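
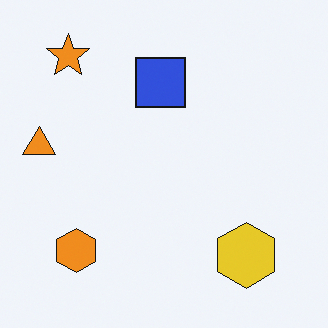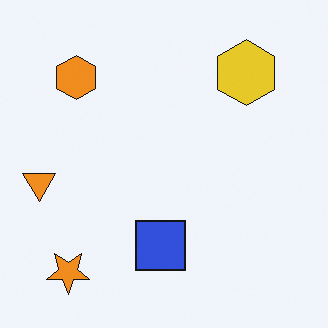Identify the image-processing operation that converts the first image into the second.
The image was flipped vertically (top ↔ bottom).

The orange star is in the top-left of the first image and the bottom-left of the second — shapes on opposite sides of the horizontal midline have swapped in a mirror flip.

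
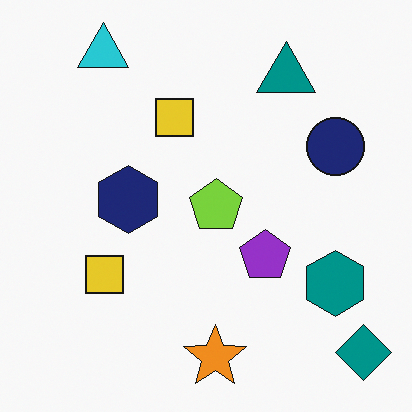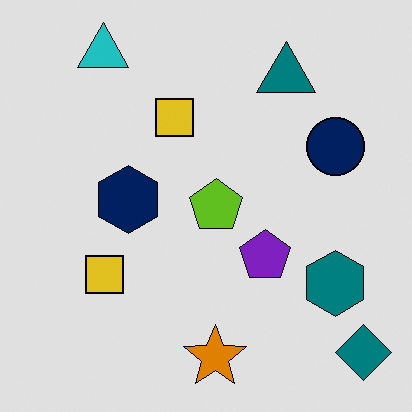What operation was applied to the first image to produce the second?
Posterized to a reduced palette.

Each flat color has snapped to a coarser quantized level — most visibly, the near-white background has dropped to a flat grey.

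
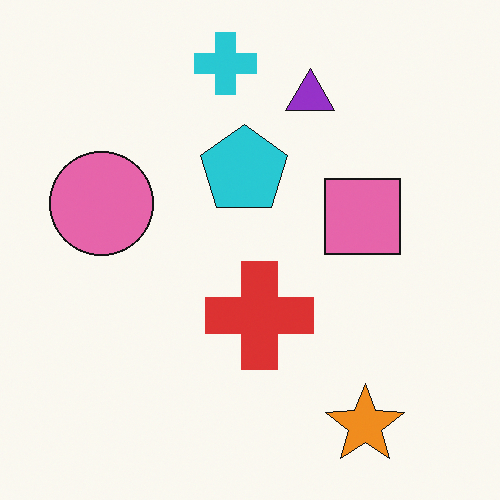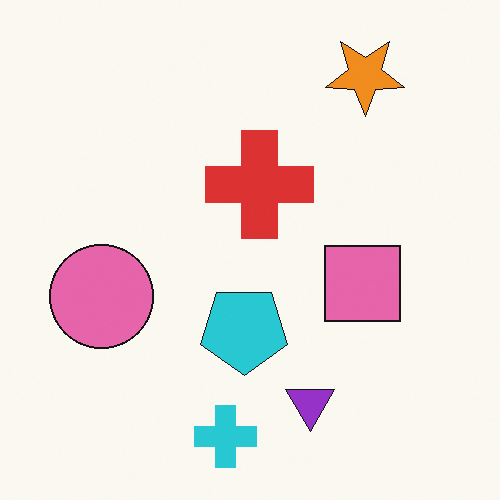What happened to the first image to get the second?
Flipped vertically (top ↔ bottom).

The cyan cross is in the top of the first image and the bottom of the second — shapes on opposite sides of the horizontal midline have swapped in a mirror flip.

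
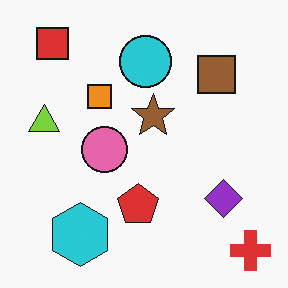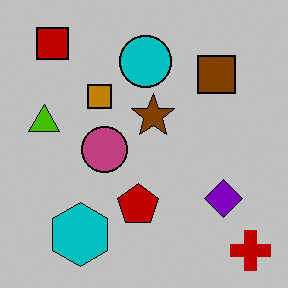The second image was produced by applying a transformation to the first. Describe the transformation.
It was heavily posterized to just a handful of flat colors.

Each flat color has snapped to a coarser quantized level — most visibly, the near-white background has dropped to a flat grey.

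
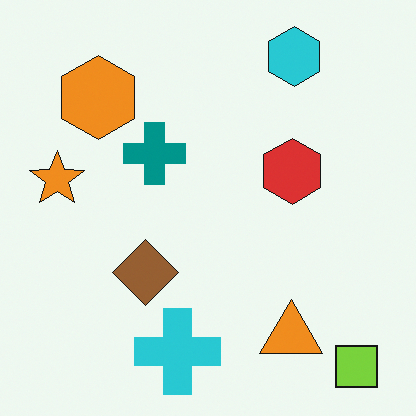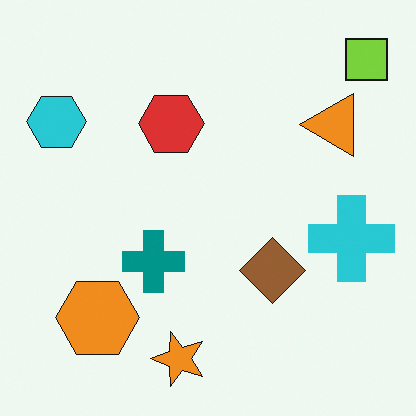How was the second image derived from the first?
Rotated 90° counter-clockwise.

The lime square sits in the bottom-right of the first image and the top-right of the second — consistent with a whole-image 90° counter-clockwise rotation.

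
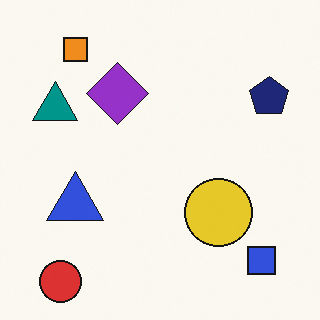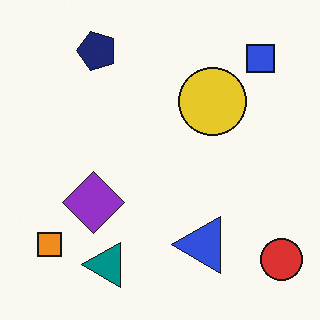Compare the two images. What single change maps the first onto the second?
Rotated 90° counter-clockwise.

The red circle sits in the bottom-left of the first image and the bottom-right of the second — consistent with a whole-image 90° counter-clockwise rotation.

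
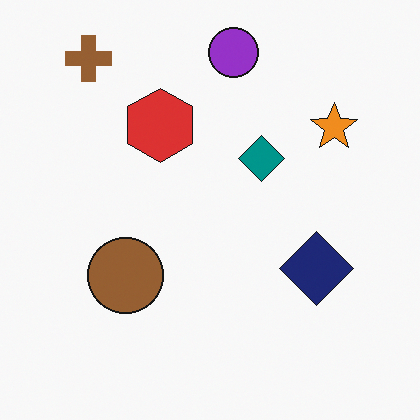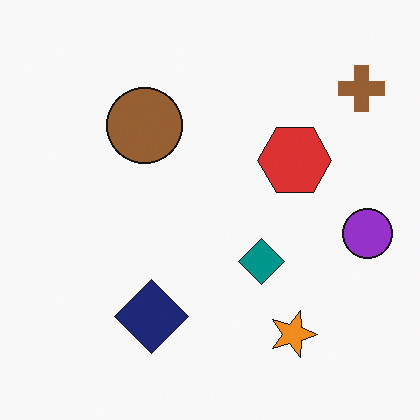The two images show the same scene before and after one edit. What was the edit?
It was rotated 90° clockwise.

The brown cross sits in the top-left of the first image and the top-right of the second — consistent with a whole-image 90° clockwise rotation.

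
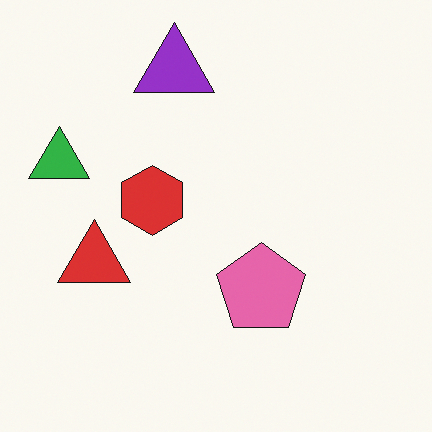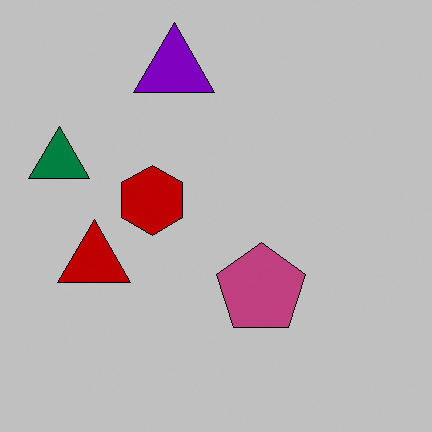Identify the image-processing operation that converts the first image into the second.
The second image is the first aggressively posterized.

Each flat color has snapped to a coarser quantized level — most visibly, the near-white background has dropped to a flat grey.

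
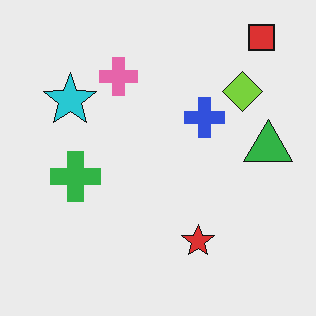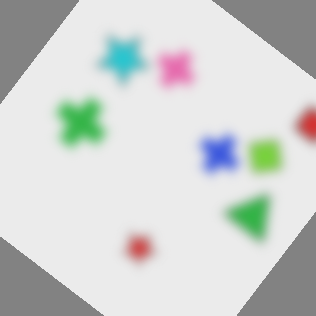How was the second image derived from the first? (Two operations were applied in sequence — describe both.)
The transformation is: strongly gaussian-blurred, then rotated clockwise by a large amount — several tens of degrees.

Shape edges and outlines are uniformly softened across the whole image. Every shape is tilted by the same angle and the image corners show triangular fill wedges — a whole-image rotation by a non-right angle.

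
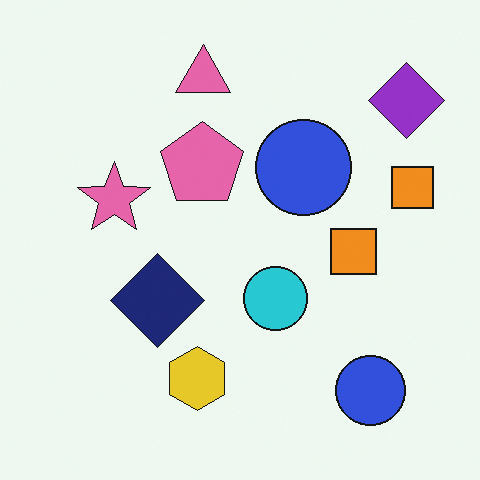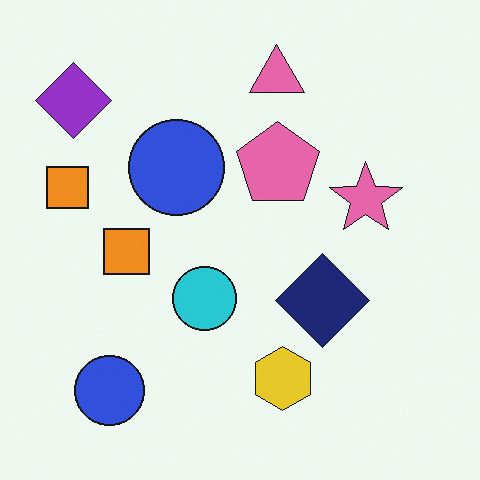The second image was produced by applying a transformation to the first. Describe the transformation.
Flipped horizontally (left ↔ right).

The purple diamond is in the top-right of the first image and the top-left of the second — shapes on opposite sides of the vertical midline have swapped in a mirror flip.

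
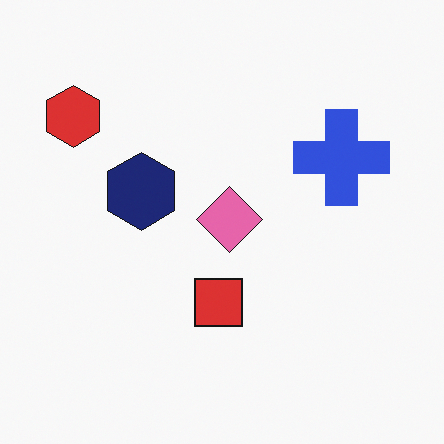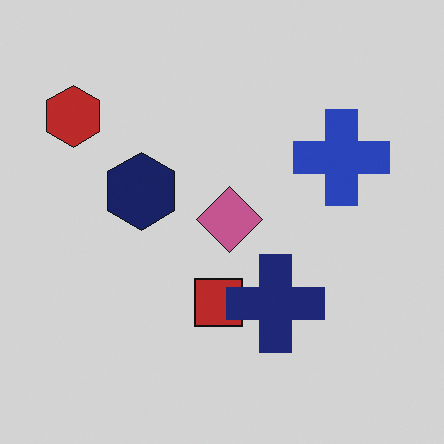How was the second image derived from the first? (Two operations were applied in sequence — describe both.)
This is the original image darkened a little, then overlaid with an additional navy cross.

Every pixel — background and shapes alike — is uniformly darkened. A navy cross appears in the second image that is absent from the first.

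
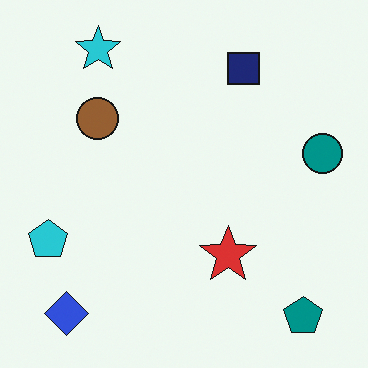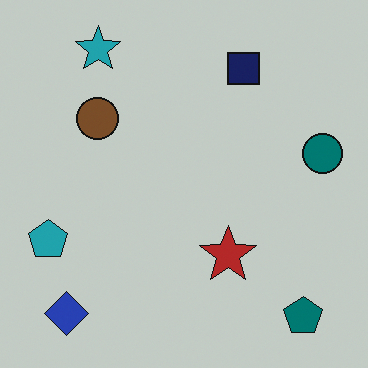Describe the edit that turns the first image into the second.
It was slightly darkened.

Every pixel — background and shapes alike — is uniformly darkened.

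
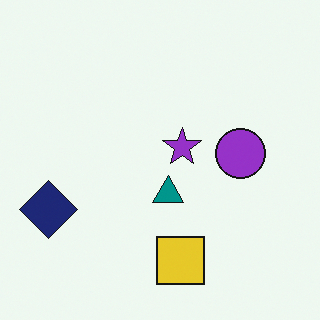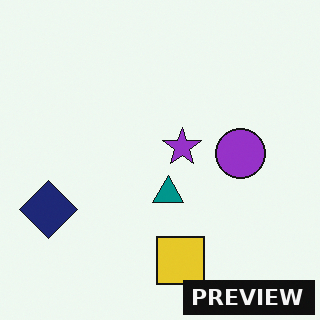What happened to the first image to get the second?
The transformation is: watermarked with the text "PREVIEW" in the lower-right corner.

A dark label reading "PREVIEW" appears in the lower-right corner.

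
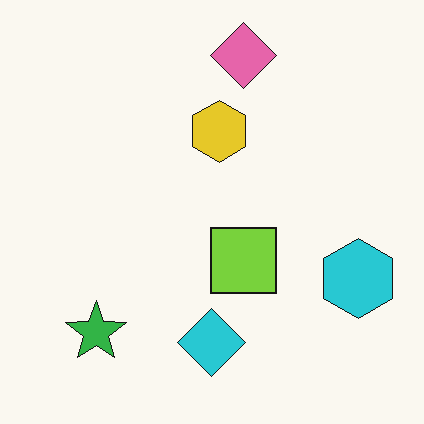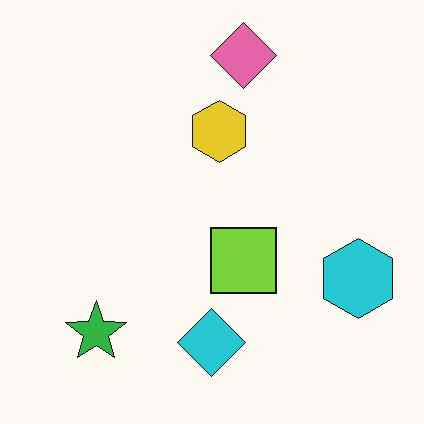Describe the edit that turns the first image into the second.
The transformation is: JPEG-compressed with visible artifacts.

Blocky 8×8 compression artifacts appear around shape edges and the flat background shows ringing — characteristic JPEG degradation.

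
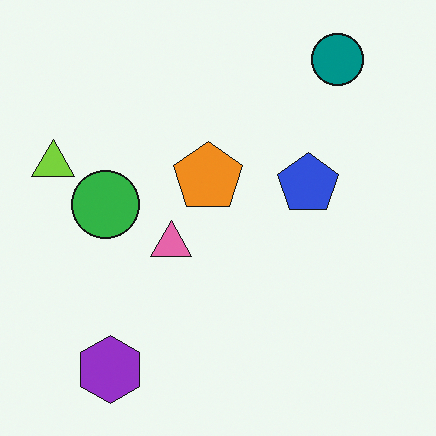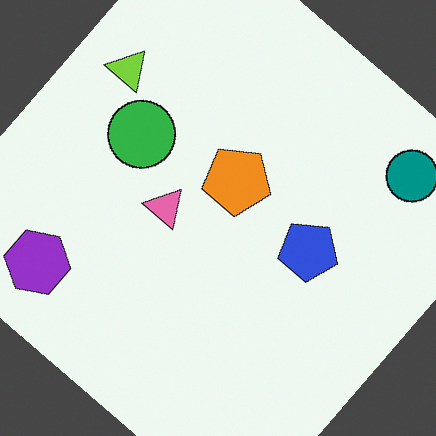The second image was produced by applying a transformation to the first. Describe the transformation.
The transformation is: rotated clockwise by a large amount — several tens of degrees.

Every shape is tilted by the same angle and the image corners show triangular fill wedges — a whole-image rotation by a non-right angle.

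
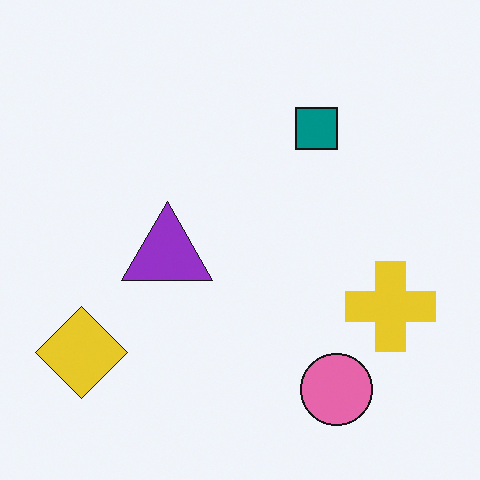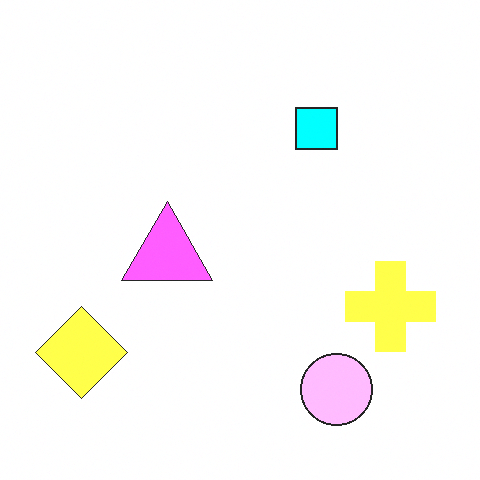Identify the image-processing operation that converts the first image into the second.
The image was substantially brightened.

Every pixel — background and shapes alike — is uniformly brightened.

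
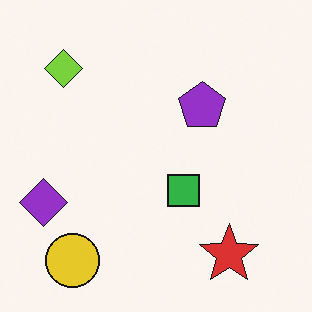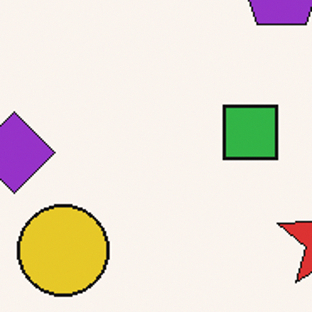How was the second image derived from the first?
The second image is the first cropped tightly and scaled back up.

The visible shapes are larger and the field of view is narrower; shapes near the original edges may be partly or wholly outside the frame — a crop-and-rescale.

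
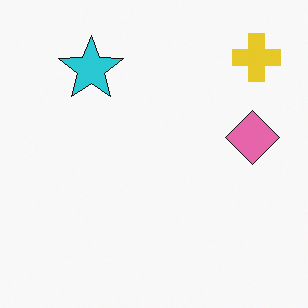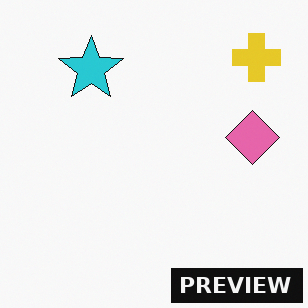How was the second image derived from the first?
It was watermarked with the text "PREVIEW" in the lower-right corner.

A dark label reading "PREVIEW" appears in the lower-right corner.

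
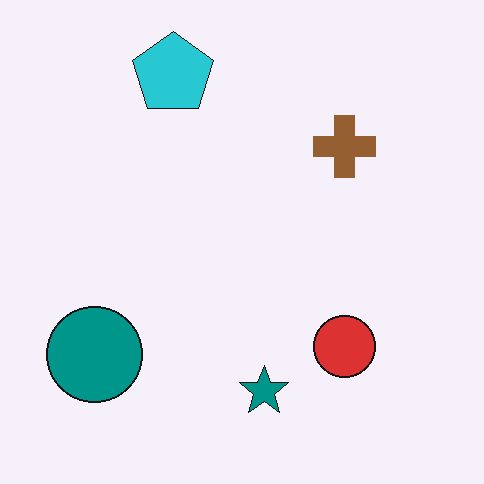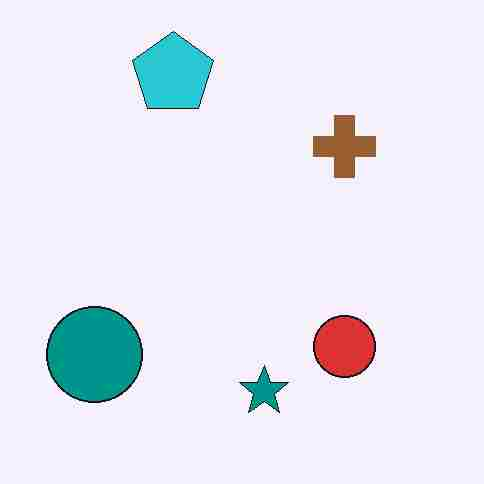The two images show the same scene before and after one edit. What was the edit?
The transformation is: degraded with heavy JPEG compression.

Blocky 8×8 compression artifacts appear around shape edges and the flat background shows ringing — characteristic JPEG degradation.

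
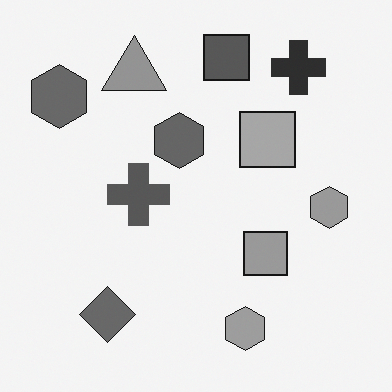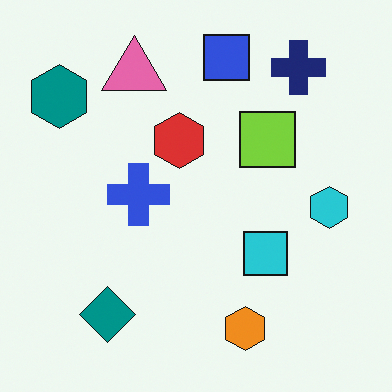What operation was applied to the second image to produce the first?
The image was converted to grayscale.

All color is removed — every shape is now a shade of grey.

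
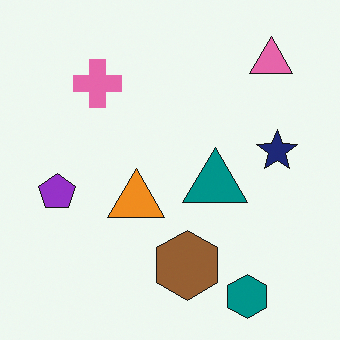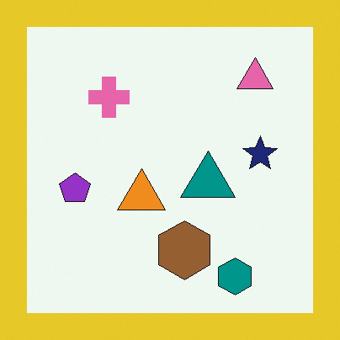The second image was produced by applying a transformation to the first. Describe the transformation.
The image was framed with a yellow border.

A solid yellow frame runs around the edge of the second image, with the content slightly shrunk inside it.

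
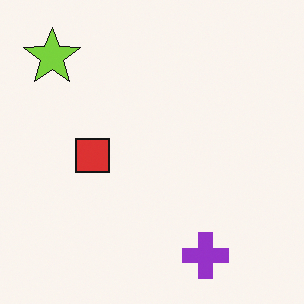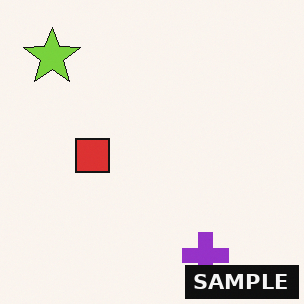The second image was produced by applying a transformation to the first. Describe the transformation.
It was watermarked with the text "SAMPLE" in the lower-right corner.

A dark label reading "SAMPLE" appears in the lower-right corner.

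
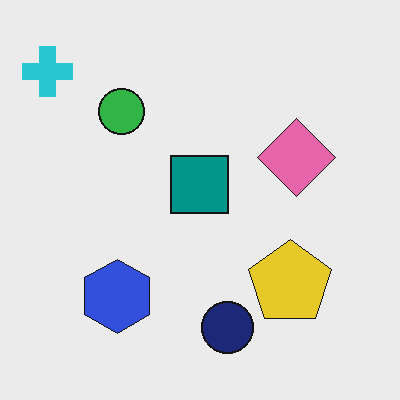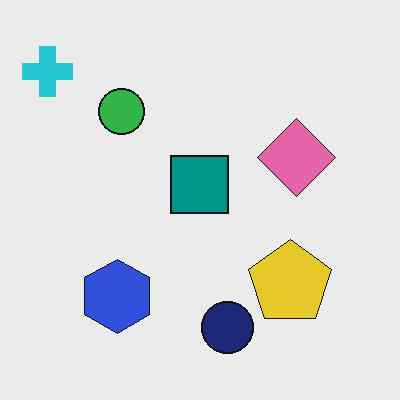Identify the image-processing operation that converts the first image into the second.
This is the original image given moderate JPEG compression.

Blocky 8×8 compression artifacts appear around shape edges and the flat background shows ringing — characteristic JPEG degradation.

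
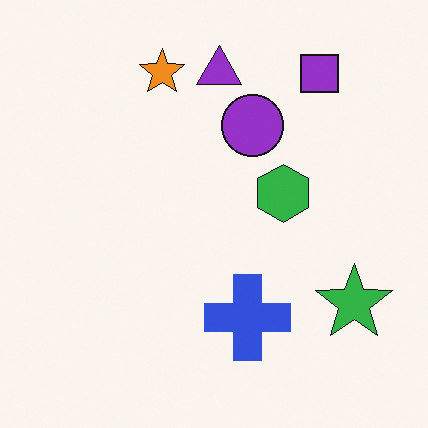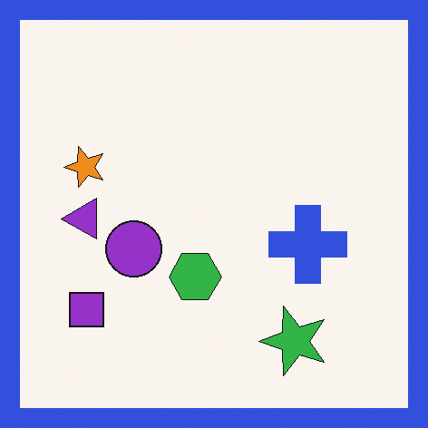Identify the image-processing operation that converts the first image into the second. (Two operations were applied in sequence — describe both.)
This is the original image transposed (reflected across the top-left ↔ bottom-right diagonal), then framed with a blue border.

Shapes have swapped their row and column positions — what was in the top-right is now in the bottom-left — a diagonal reflection. A solid blue frame runs around the edge of the second image, with the content slightly shrunk inside it.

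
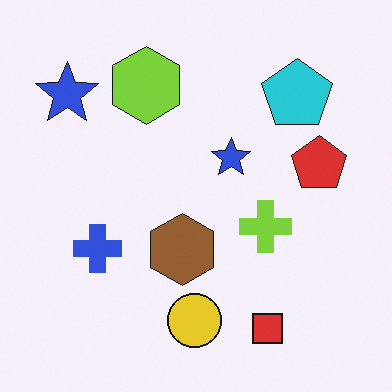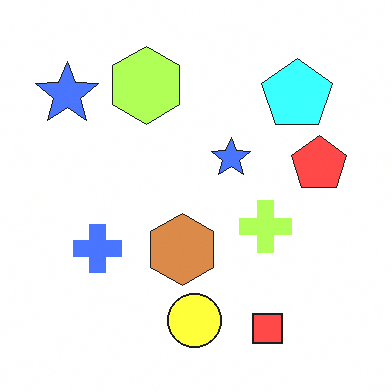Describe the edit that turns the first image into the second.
The transformation is: substantially brightened.

Every pixel — background and shapes alike — is uniformly brightened.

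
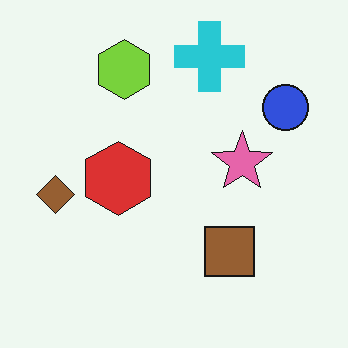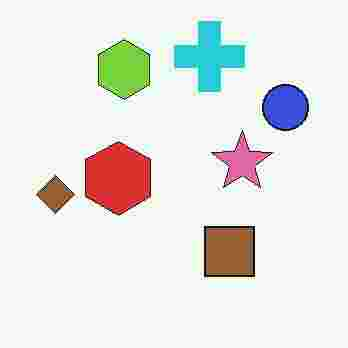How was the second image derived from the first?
It was heavily JPEG-compressed with obvious blocking artifacts.

Blocky 8×8 compression artifacts appear around shape edges and the flat background shows ringing — characteristic JPEG degradation.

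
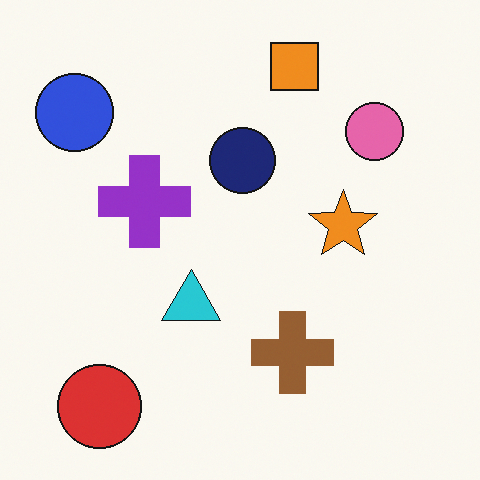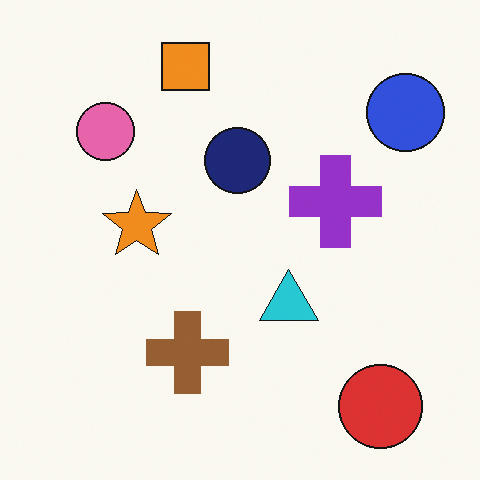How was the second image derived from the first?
The transformation is: flipped horizontally (left ↔ right).

The blue circle is in the top-left of the first image and the top-right of the second — shapes on opposite sides of the vertical midline have swapped in a mirror flip.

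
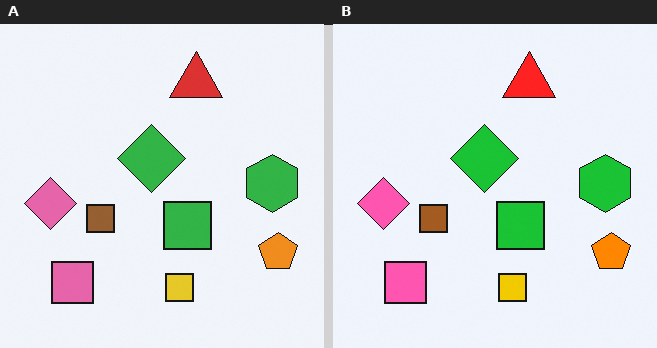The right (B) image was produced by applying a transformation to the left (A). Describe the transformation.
The right (B) image is the left (A) slightly oversaturated.

All colors are more vivid — a global saturation change.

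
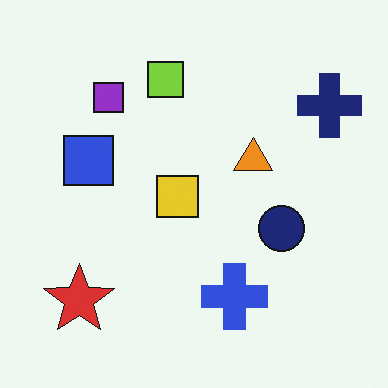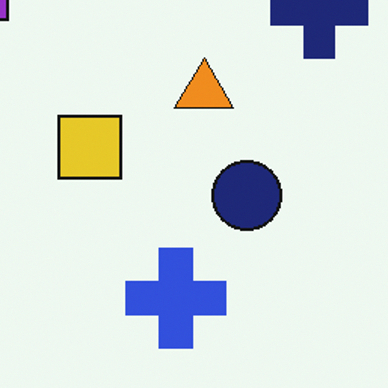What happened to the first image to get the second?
Cropped slightly and scaled back up.

The visible shapes are larger and the field of view is narrower; shapes near the original edges may be partly or wholly outside the frame — a crop-and-rescale.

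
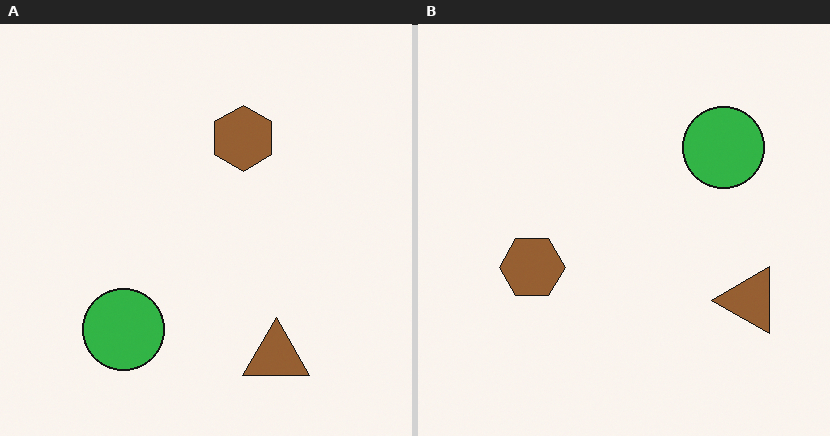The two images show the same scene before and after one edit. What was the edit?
It was transposed (reflected across the top-left ↔ bottom-right diagonal).

Shapes have swapped their row and column positions — what was in the top-right is now in the bottom-left — a diagonal reflection.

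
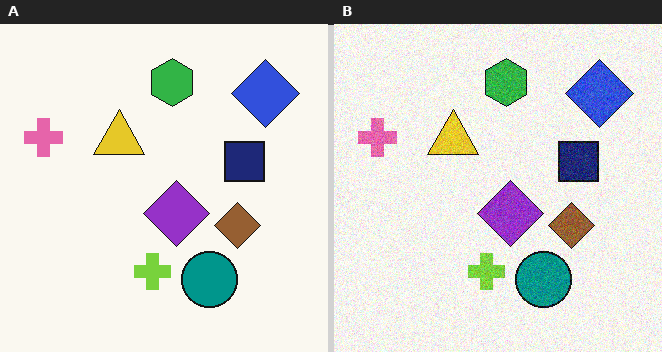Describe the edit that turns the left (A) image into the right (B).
The transformation is: degraded with visible gaussian noise.

Random speckle covers the whole image, including the flat background.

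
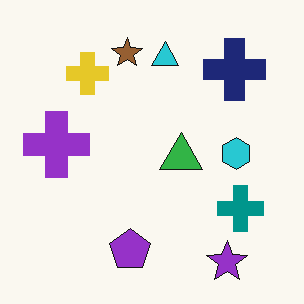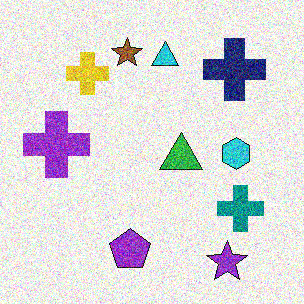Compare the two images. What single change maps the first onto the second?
The second image is the first degraded with a thick layer of grain.

Random speckle covers the whole image, including the flat background.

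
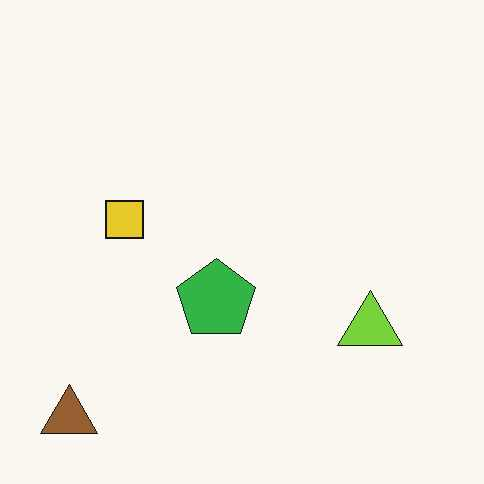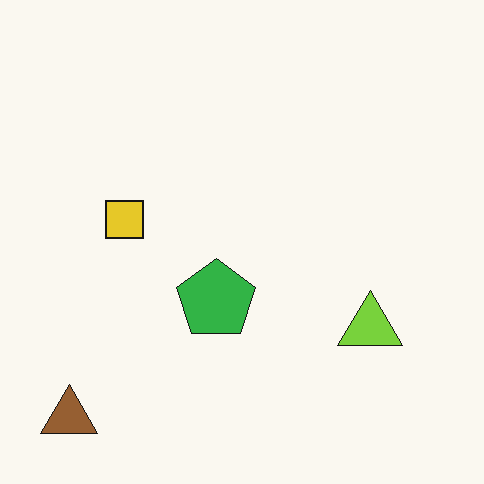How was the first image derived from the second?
The first image is the second given moderate JPEG compression.

Blocky 8×8 compression artifacts appear around shape edges and the flat background shows ringing — characteristic JPEG degradation.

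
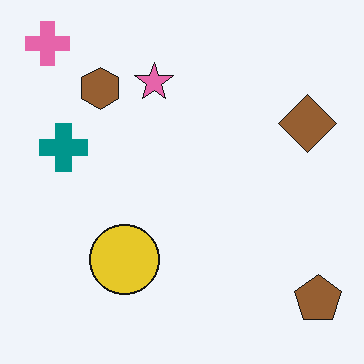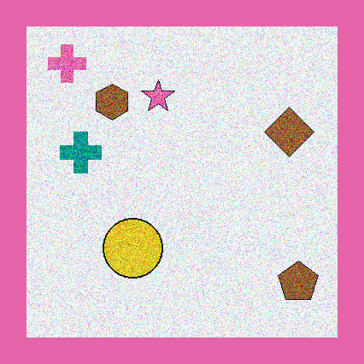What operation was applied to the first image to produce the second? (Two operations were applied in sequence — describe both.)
The image was degraded with a thick layer of grain, then framed with a pink border.

Random speckle covers the whole image, including the flat background. A solid pink frame runs around the edge of the second image, with the content slightly shrunk inside it.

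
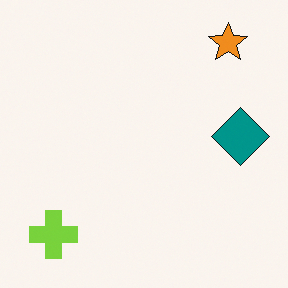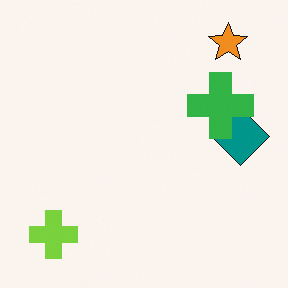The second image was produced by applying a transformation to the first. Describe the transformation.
The second image is the first overlaid with an additional green cross.

A green cross appears in the second image that is absent from the first.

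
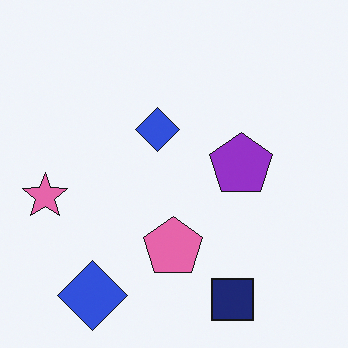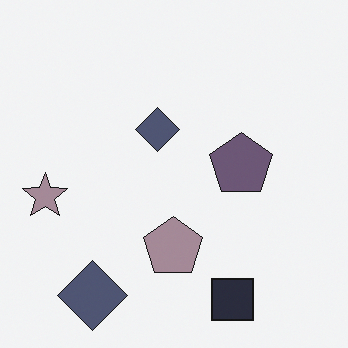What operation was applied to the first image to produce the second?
The image was made much more muted (saturation change).

All colors are more muted and greyish — a global saturation change.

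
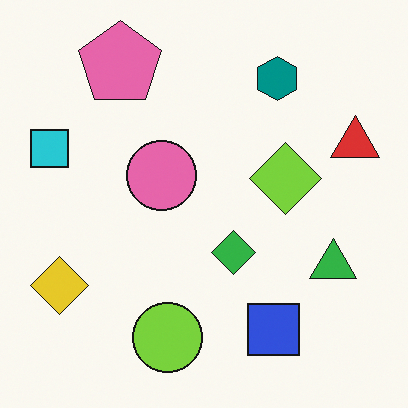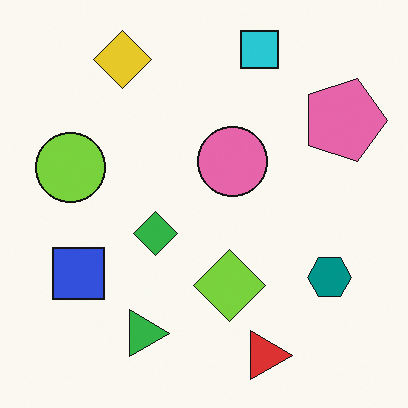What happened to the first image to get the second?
The second image is the first rotated 90° clockwise.

The yellow diamond sits in the bottom-left of the first image and the top-left of the second — consistent with a whole-image 90° clockwise rotation.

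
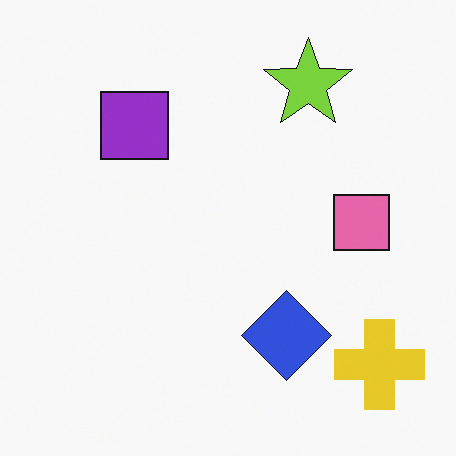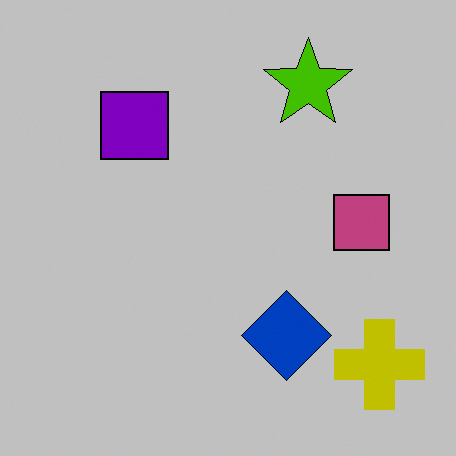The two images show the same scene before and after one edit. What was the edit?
The second image is the first aggressively posterized.

Each flat color has snapped to a coarser quantized level — most visibly, the near-white background has dropped to a flat grey.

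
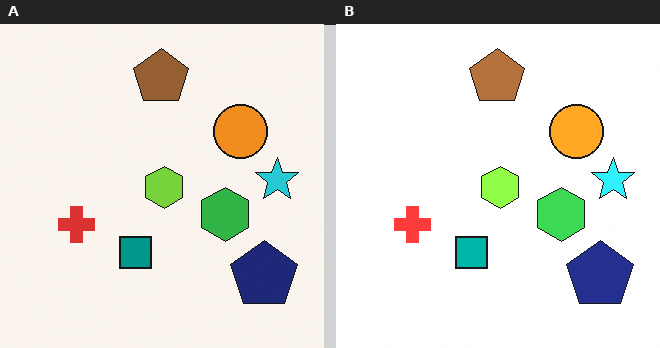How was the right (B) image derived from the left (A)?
This is the original image brightened a little.

Every pixel — background and shapes alike — is uniformly brightened.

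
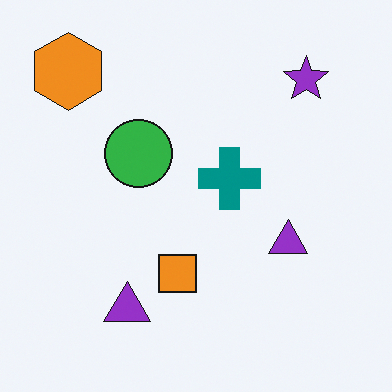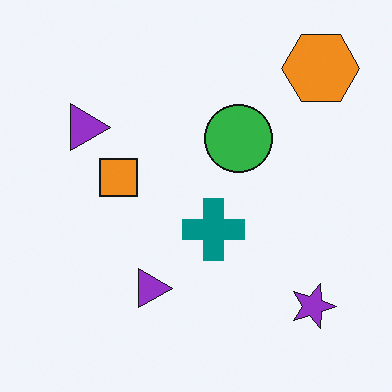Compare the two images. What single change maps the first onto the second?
This is the original image rotated 90° clockwise.

The orange hexagon sits in the top-left of the first image and the top-right of the second — consistent with a whole-image 90° clockwise rotation.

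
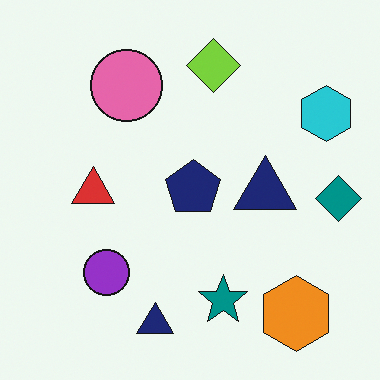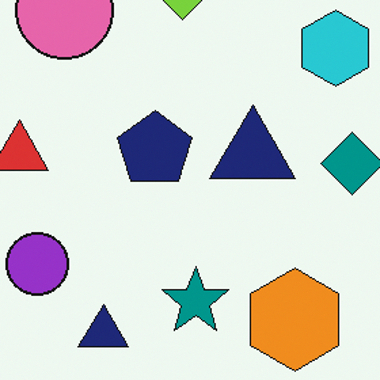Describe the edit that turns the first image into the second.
This is the original image cropped to a modestly smaller region and rescaled.

The visible shapes are larger and the field of view is narrower; shapes near the original edges may be partly or wholly outside the frame — a crop-and-rescale.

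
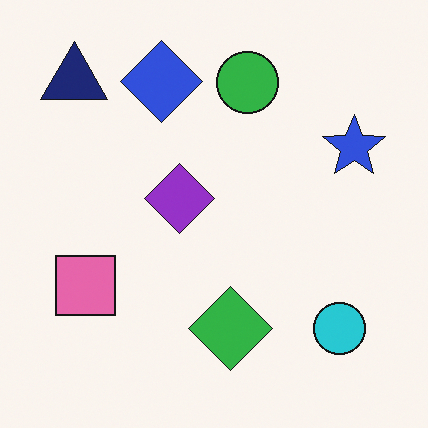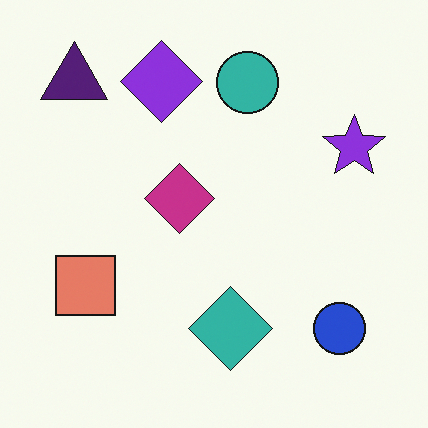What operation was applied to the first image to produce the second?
This is the original image hue-shifted by a small amount.

Every shape's color has rotated by the same amount around the hue wheel — a uniform hue shift.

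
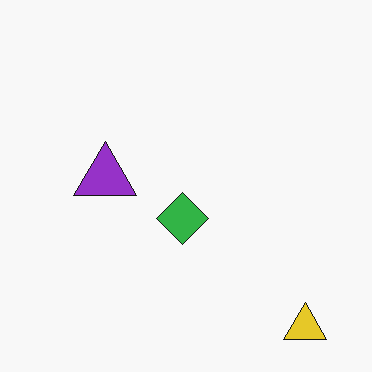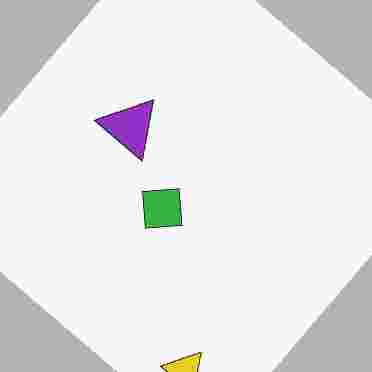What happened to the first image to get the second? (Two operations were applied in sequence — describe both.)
The transformation is: rotated clockwise by a large amount — several tens of degrees, then heavily JPEG-compressed with obvious blocking artifacts.

Every shape is tilted by the same angle and the image corners show triangular fill wedges — a whole-image rotation by a non-right angle. Blocky 8×8 compression artifacts appear around shape edges and the flat background shows ringing — characteristic JPEG degradation.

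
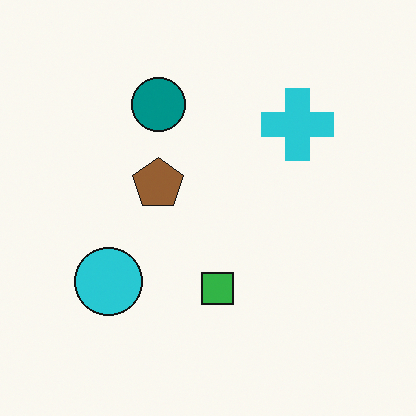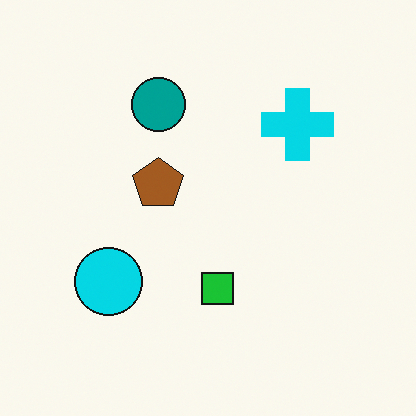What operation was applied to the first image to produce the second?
The transformation is: slightly oversaturated.

All colors are more vivid — a global saturation change.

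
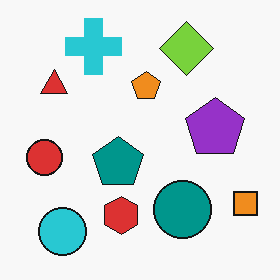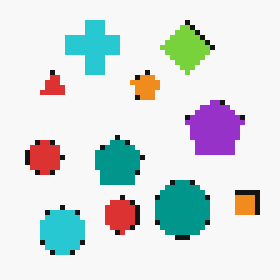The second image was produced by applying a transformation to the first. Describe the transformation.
The second image is the first lightly pixelated (a mild mosaic effect).

Shapes are reduced to large square blocks; fine edges and outlines are lost — a downscale-then-upscale (mosaic) effect.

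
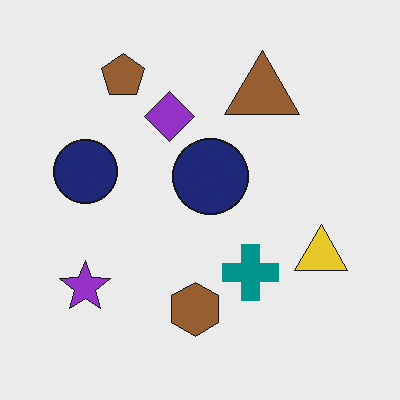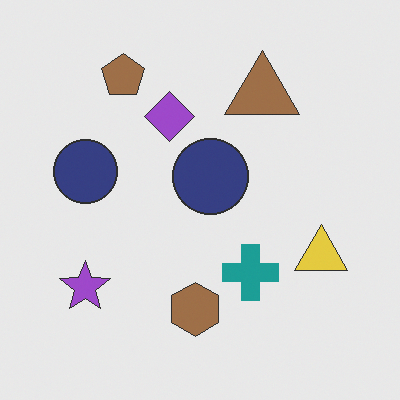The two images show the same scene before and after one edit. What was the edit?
This is the original image given slightly reduced contrast.

Tones are pushed toward mid-grey across the whole image — a global contrast change.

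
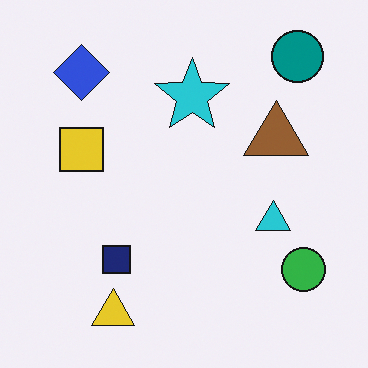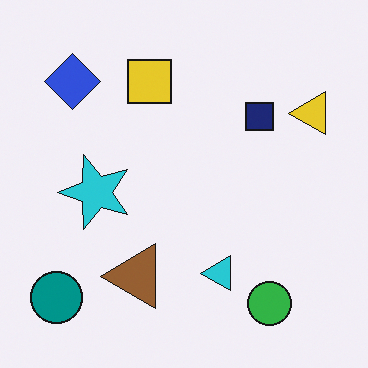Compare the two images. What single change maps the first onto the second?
The second image is the first transposed (reflected across the top-left ↔ bottom-right diagonal).

Shapes have swapped their row and column positions — what was in the top-right is now in the bottom-left — a diagonal reflection.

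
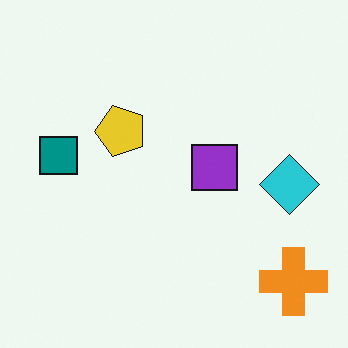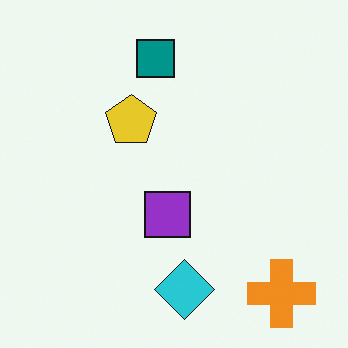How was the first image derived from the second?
The transformation is: transposed (reflected across the top-left ↔ bottom-right diagonal).

Shapes have swapped their row and column positions — what was in the top-right is now in the bottom-left — a diagonal reflection.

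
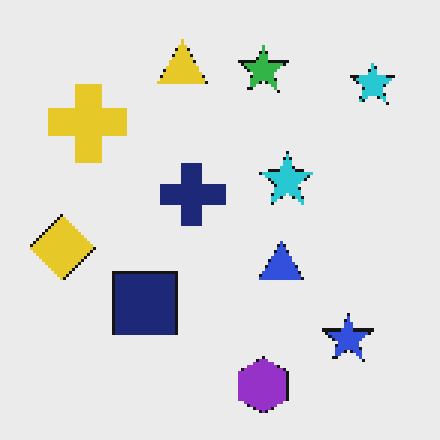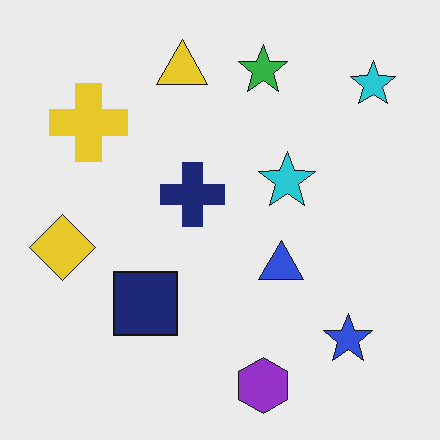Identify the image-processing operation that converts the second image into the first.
The transformation is: mildly pixelated.

Shapes are reduced to large square blocks; fine edges and outlines are lost — a downscale-then-upscale (mosaic) effect.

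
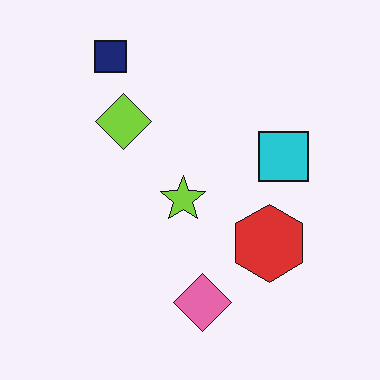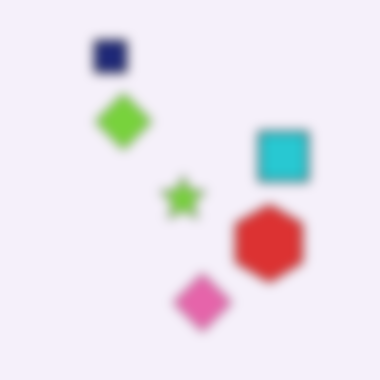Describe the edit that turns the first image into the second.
Heavily blurred.

Shape edges and outlines are uniformly softened across the whole image.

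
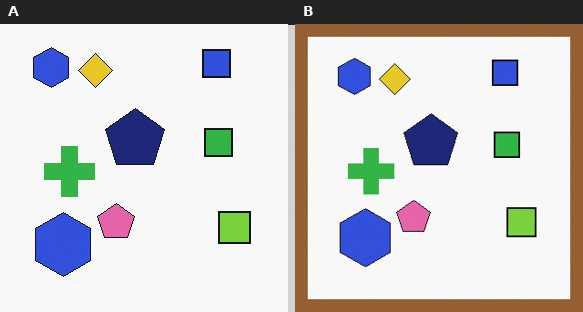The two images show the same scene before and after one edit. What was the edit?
This is the original image framed with a brown border.

A solid brown frame runs around the edge of the right (B) image, with the content slightly shrunk inside it.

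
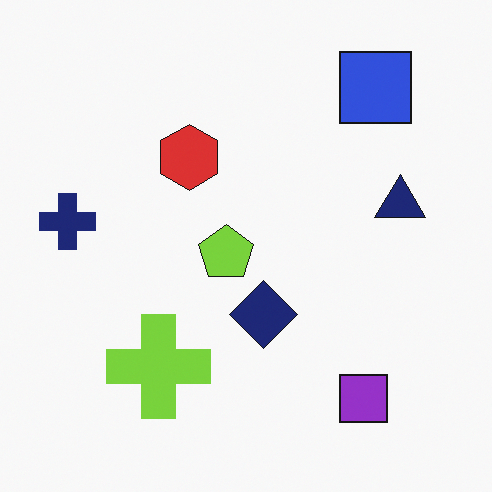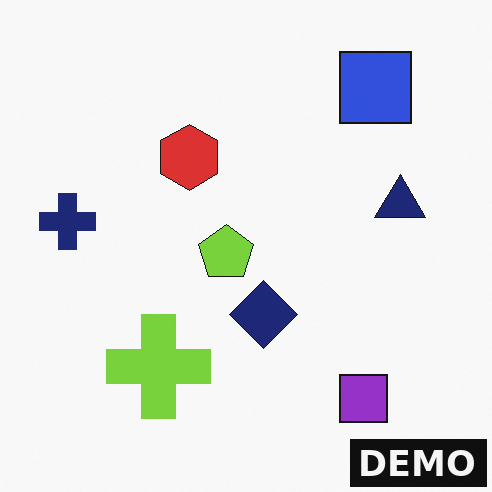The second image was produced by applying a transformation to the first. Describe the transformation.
The second image is the first watermarked with the text "DEMO" in the lower-right corner.

A dark label reading "DEMO" appears in the lower-right corner.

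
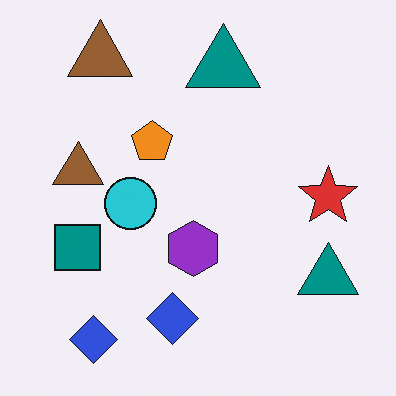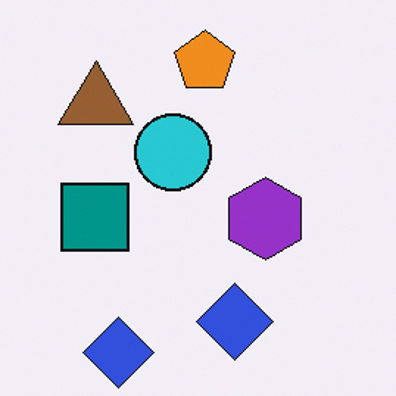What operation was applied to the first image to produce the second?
The transformation is: cropped to a modestly smaller region and rescaled.

The visible shapes are larger and the field of view is narrower; shapes near the original edges may be partly or wholly outside the frame — a crop-and-rescale.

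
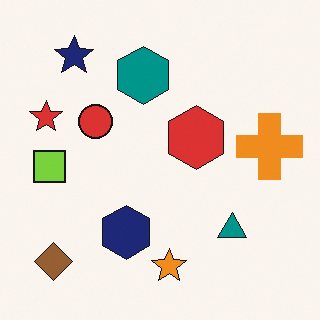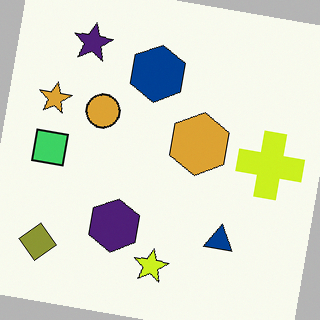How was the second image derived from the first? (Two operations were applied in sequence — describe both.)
Rotated clockwise by a small amount, then hue-shifted slightly.

Every shape is tilted by the same angle and the image corners show triangular fill wedges — a whole-image rotation by a non-right angle. Every shape's color has rotated by the same amount around the hue wheel — a uniform hue shift.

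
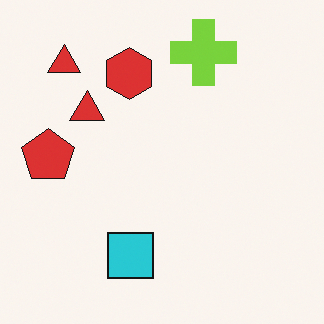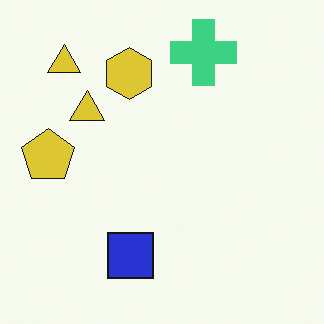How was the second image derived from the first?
This is the original image hue-shifted slightly.

Every shape's color has rotated by the same amount around the hue wheel — a uniform hue shift.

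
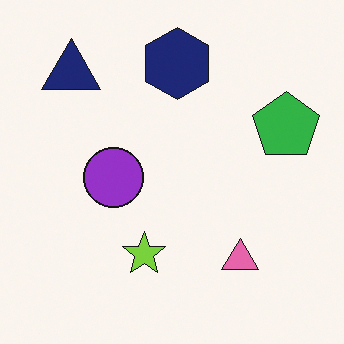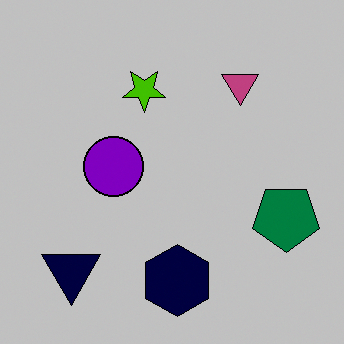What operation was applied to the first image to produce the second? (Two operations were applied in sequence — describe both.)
It was flipped vertically (top ↔ bottom), then aggressively posterized.

The navy hexagon is in the top of the first image and the bottom of the second — shapes on opposite sides of the horizontal midline have swapped in a mirror flip. Each flat color has snapped to a coarser quantized level — most visibly, the near-white background has dropped to a flat grey.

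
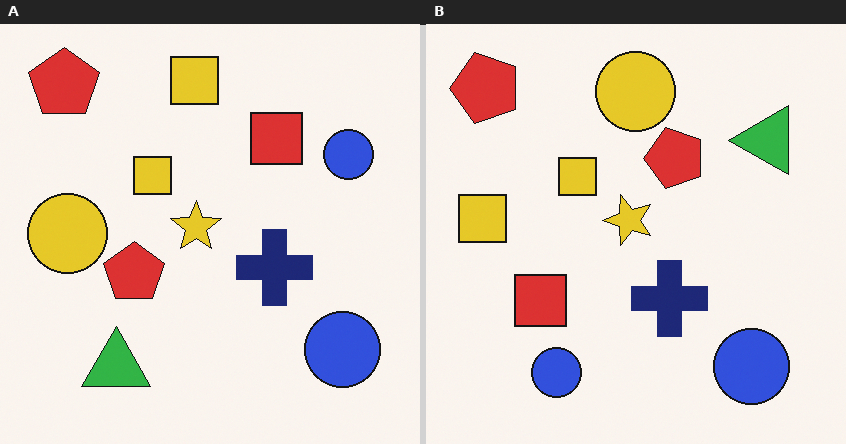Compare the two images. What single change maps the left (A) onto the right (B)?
This is the original image transposed (reflected across the top-left ↔ bottom-right diagonal).

Shapes have swapped their row and column positions — what was in the top-right is now in the bottom-left — a diagonal reflection.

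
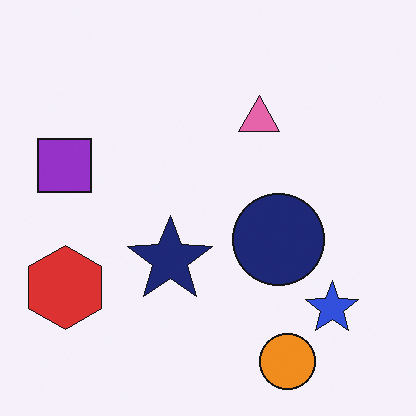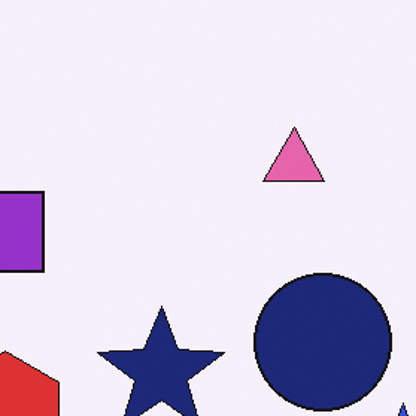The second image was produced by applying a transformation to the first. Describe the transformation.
Cropped slightly and scaled back up.

The visible shapes are larger and the field of view is narrower; shapes near the original edges may be partly or wholly outside the frame — a crop-and-rescale.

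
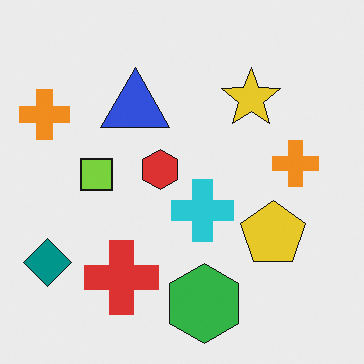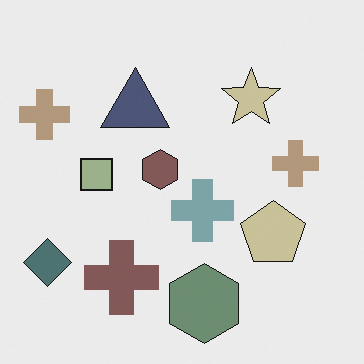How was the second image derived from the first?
It was made much more muted (saturation change).

All colors are more muted and greyish — a global saturation change.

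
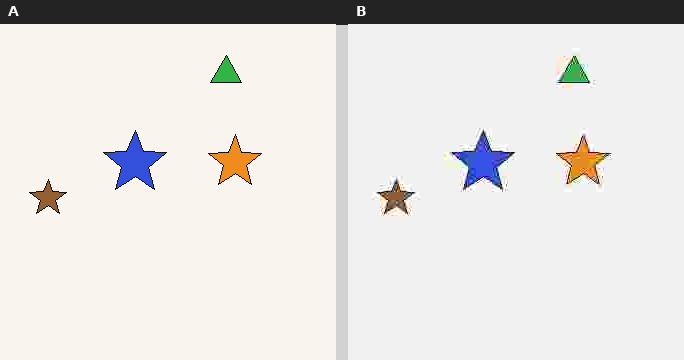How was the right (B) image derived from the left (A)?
This is the original image degraded with heavy JPEG compression.

Blocky 8×8 compression artifacts appear around shape edges and the flat background shows ringing — characteristic JPEG degradation.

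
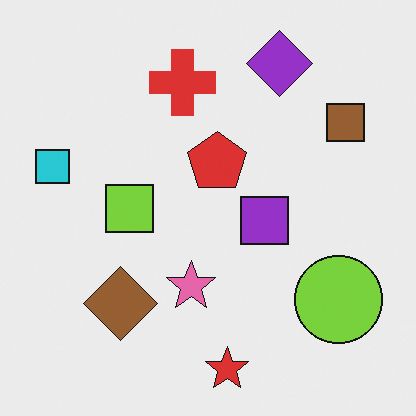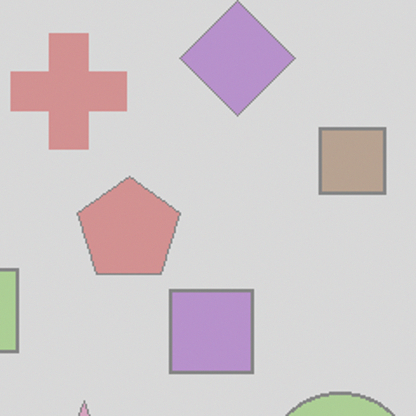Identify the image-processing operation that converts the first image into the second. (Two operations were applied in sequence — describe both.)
The second image is the first cropped to a noticeably smaller region and rescaled, then washed out (contrast reduced).

The visible shapes are larger and the field of view is narrower; shapes near the original edges may be partly or wholly outside the frame — a crop-and-rescale. Tones are pushed toward mid-grey across the whole image — a global contrast change.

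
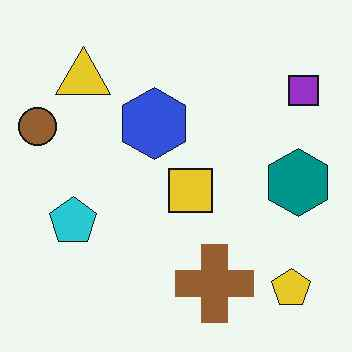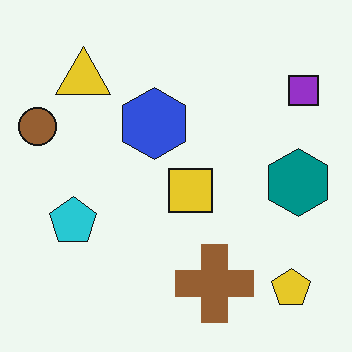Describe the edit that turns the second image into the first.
Given moderate JPEG compression.

Blocky 8×8 compression artifacts appear around shape edges and the flat background shows ringing — characteristic JPEG degradation.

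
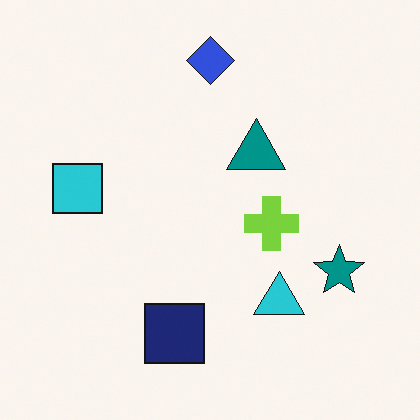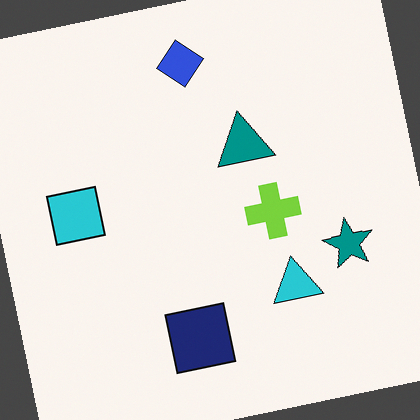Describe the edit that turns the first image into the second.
The second image is the first rotated counter-clockwise by a few degrees.

Every shape is tilted by the same angle and the image corners show triangular fill wedges — a whole-image rotation by a non-right angle.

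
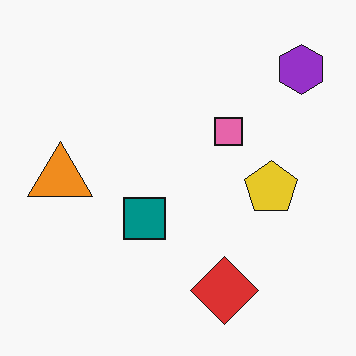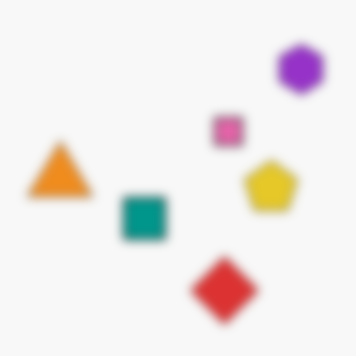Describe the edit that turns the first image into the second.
It was heavily blurred.

Shape edges and outlines are uniformly softened across the whole image.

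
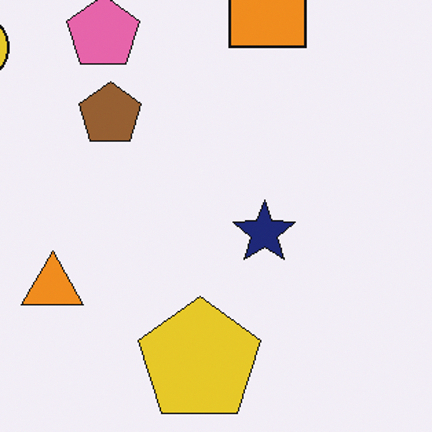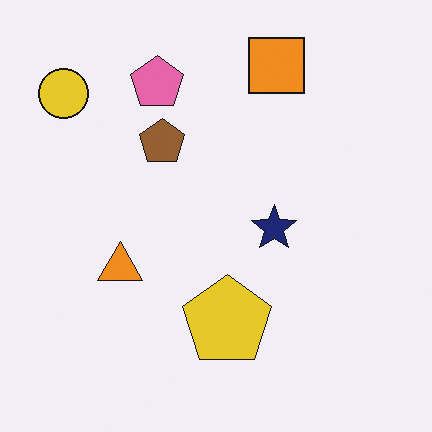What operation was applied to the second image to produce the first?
The first image is the second cropped slightly and scaled back up.

The visible shapes are larger and the field of view is narrower; shapes near the original edges may be partly or wholly outside the frame — a crop-and-rescale.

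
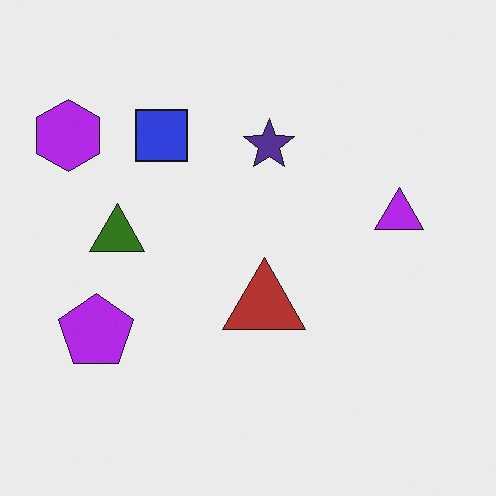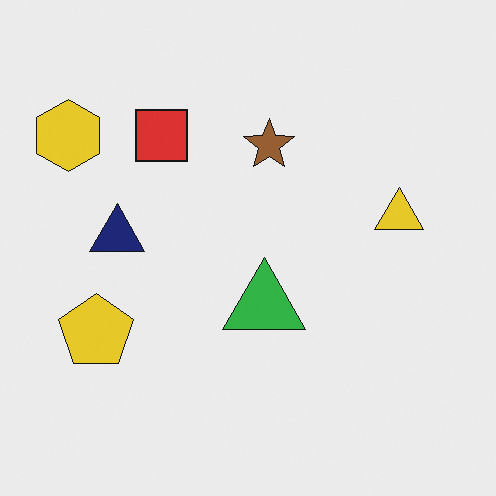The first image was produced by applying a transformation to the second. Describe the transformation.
The first image is the second hue-shifted through roughly half the color wheel.

Every shape's color has rotated by the same amount around the hue wheel — a uniform hue shift.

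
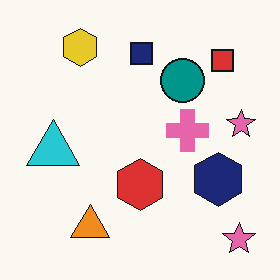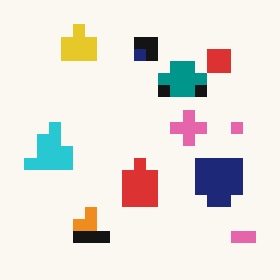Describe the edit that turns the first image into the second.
It was heavily pixelated into large blocks.

Shapes are reduced to large square blocks; fine edges and outlines are lost — a downscale-then-upscale (mosaic) effect.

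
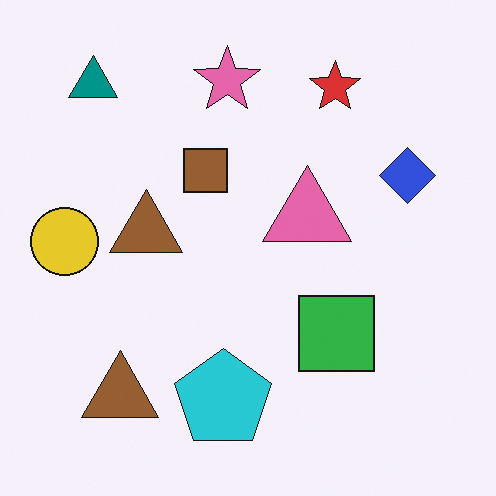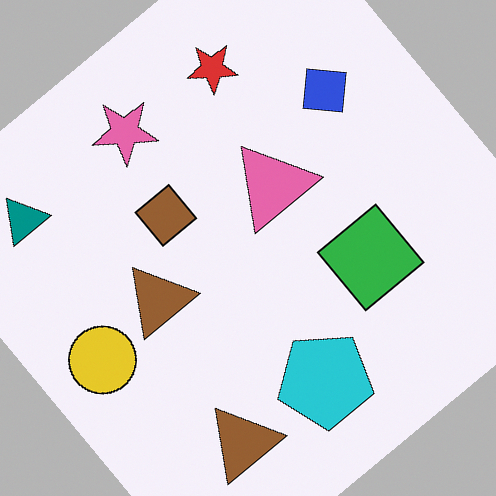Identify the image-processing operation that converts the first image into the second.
The second image is the first rotated counter-clockwise by a large amount — several tens of degrees.

Every shape is tilted by the same angle and the image corners show triangular fill wedges — a whole-image rotation by a non-right angle.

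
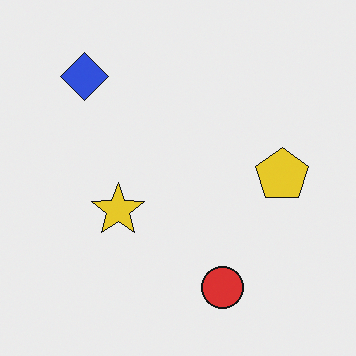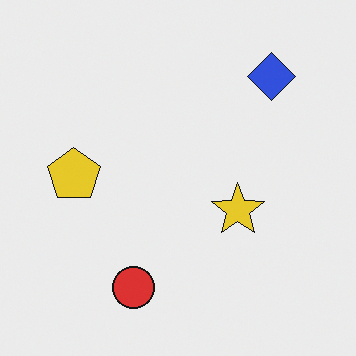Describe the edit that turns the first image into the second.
It was flipped horizontally (left ↔ right).

The yellow pentagon is in the right of the first image and the left of the second — shapes on opposite sides of the vertical midline have swapped in a mirror flip.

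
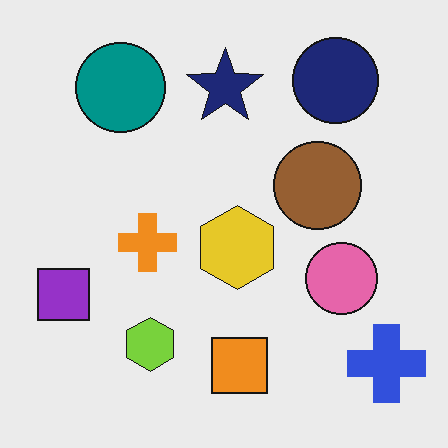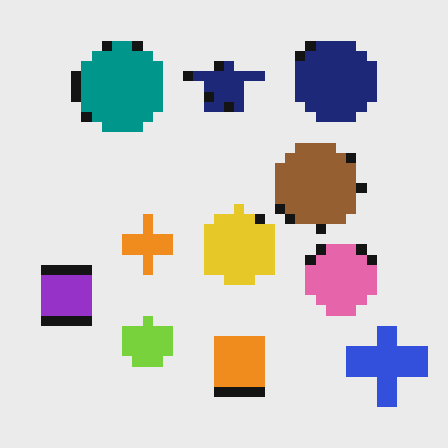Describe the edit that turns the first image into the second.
The image was heavily pixelated into large blocks.

Shapes are reduced to large square blocks; fine edges and outlines are lost — a downscale-then-upscale (mosaic) effect.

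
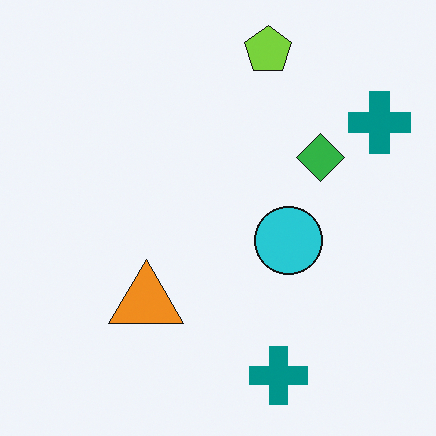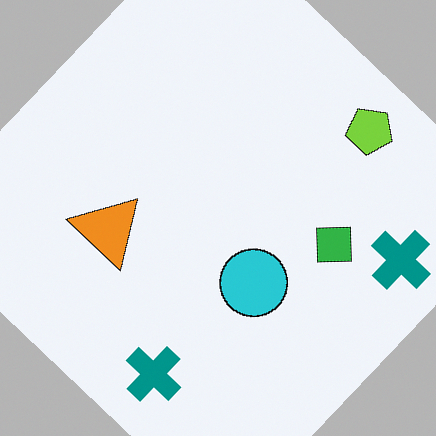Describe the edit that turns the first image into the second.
The transformation is: rotated clockwise by a large amount — several tens of degrees.

Every shape is tilted by the same angle and the image corners show triangular fill wedges — a whole-image rotation by a non-right angle.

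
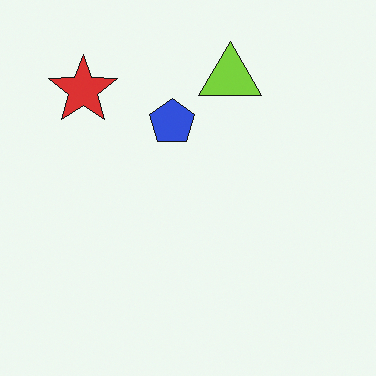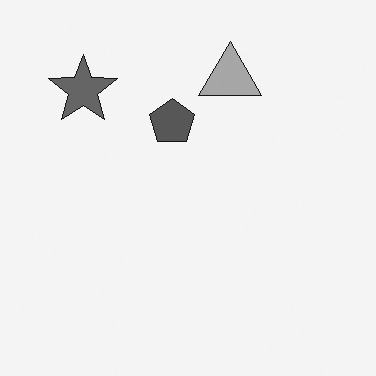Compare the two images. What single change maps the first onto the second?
Converted to grayscale.

All color is removed — every shape is now a shade of grey.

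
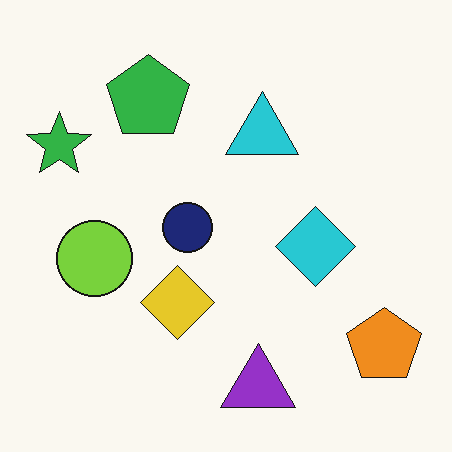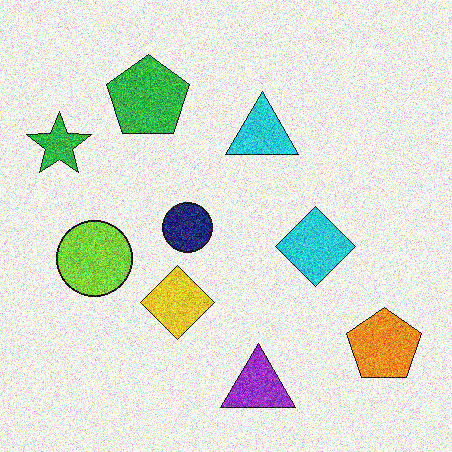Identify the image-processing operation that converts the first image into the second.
The transformation is: degraded with strong gaussian noise.

Random speckle covers the whole image, including the flat background.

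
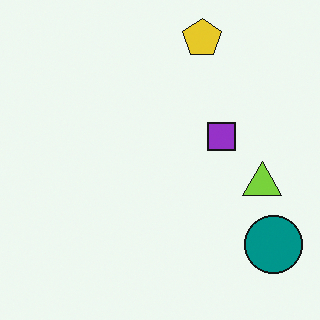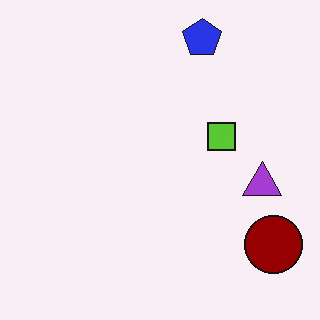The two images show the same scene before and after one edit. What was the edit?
It was hue-shifted by a large amount.

Every shape's color has rotated by the same amount around the hue wheel — a uniform hue shift.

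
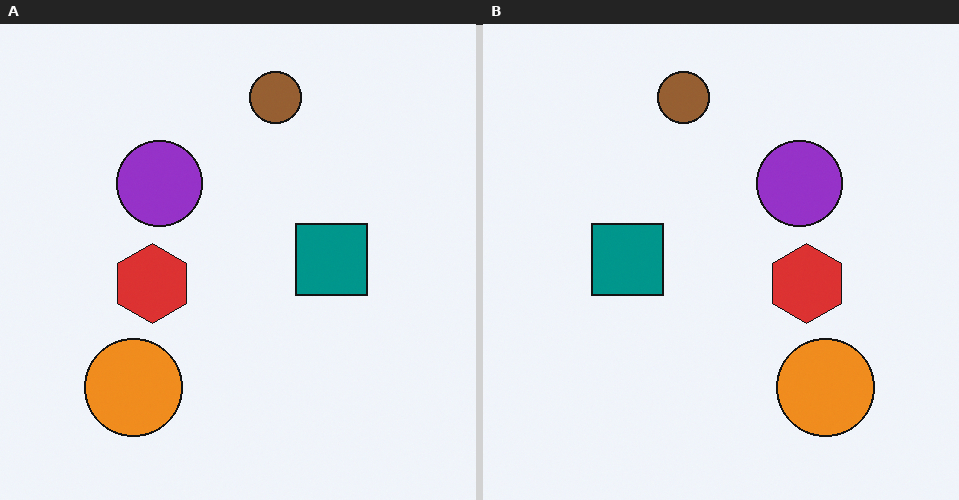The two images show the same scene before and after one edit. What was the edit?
This is the original image flipped horizontally (left ↔ right).

The orange circle is in the bottom-left of the left (A) image and the bottom-right of the right (B) — shapes on opposite sides of the vertical midline have swapped in a mirror flip.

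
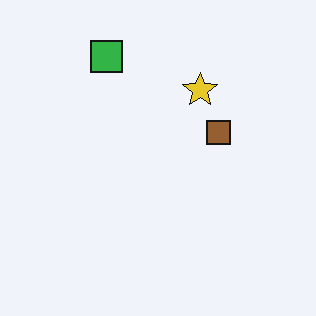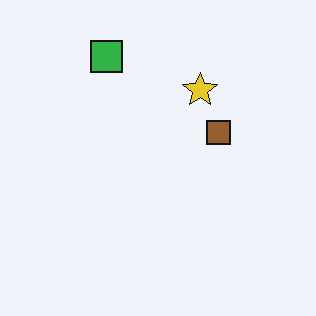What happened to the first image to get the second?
The image was given moderate JPEG compression.

Blocky 8×8 compression artifacts appear around shape edges and the flat background shows ringing — characteristic JPEG degradation.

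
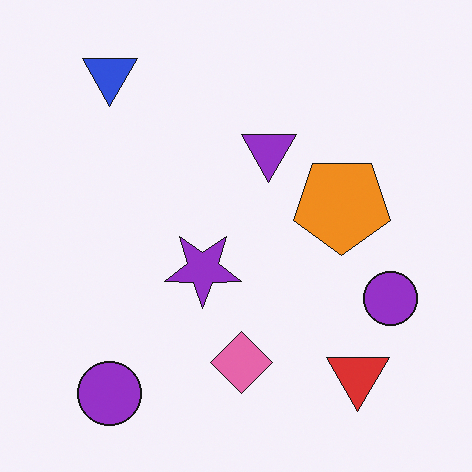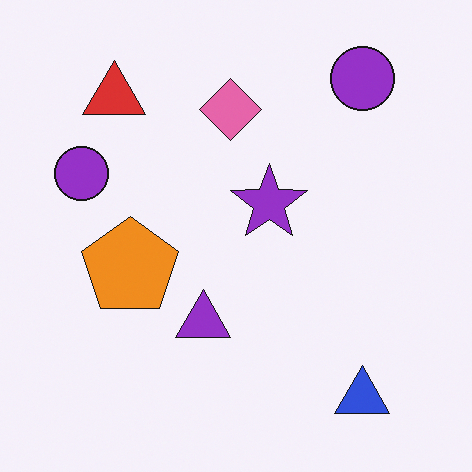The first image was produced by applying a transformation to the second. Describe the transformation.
Rotated 180°.

The blue triangle sits in the bottom-right of the second image and the top-left of the first — consistent with a whole-image 180° rotation.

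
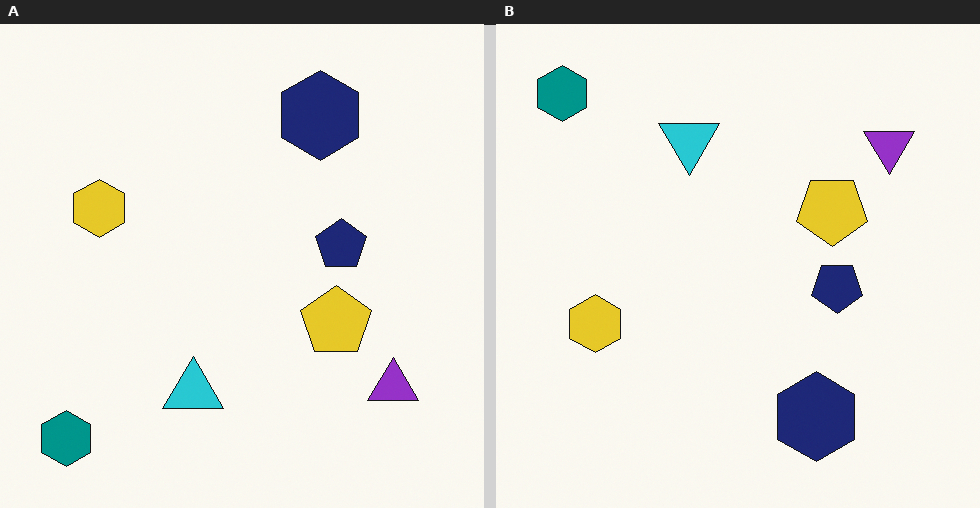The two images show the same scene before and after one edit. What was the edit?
This is the original image flipped vertically (top ↔ bottom).

The teal hexagon is in the bottom-left of the left (A) image and the top-left of the right (B) — shapes on opposite sides of the horizontal midline have swapped in a mirror flip.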